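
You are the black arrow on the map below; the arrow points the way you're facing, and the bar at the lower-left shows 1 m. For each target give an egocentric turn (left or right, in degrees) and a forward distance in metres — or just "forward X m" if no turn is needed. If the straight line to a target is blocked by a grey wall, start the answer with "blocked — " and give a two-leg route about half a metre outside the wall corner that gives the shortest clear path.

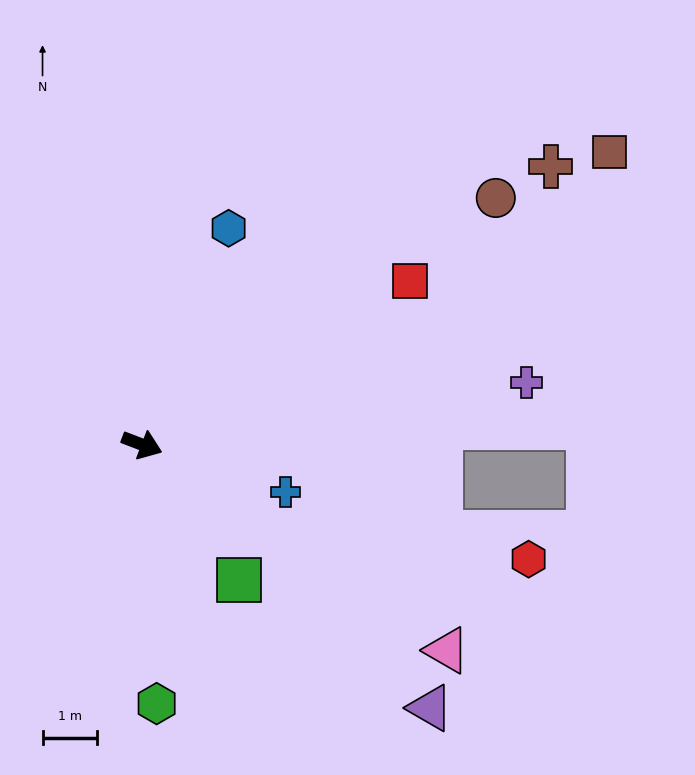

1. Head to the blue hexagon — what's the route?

turn left 89°, forward 4.3 m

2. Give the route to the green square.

turn right 34°, forward 3.1 m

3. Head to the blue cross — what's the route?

turn left 3°, forward 2.8 m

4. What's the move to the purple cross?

turn left 30°, forward 7.2 m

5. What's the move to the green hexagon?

turn right 66°, forward 4.8 m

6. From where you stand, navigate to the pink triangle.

turn right 13°, forward 6.8 m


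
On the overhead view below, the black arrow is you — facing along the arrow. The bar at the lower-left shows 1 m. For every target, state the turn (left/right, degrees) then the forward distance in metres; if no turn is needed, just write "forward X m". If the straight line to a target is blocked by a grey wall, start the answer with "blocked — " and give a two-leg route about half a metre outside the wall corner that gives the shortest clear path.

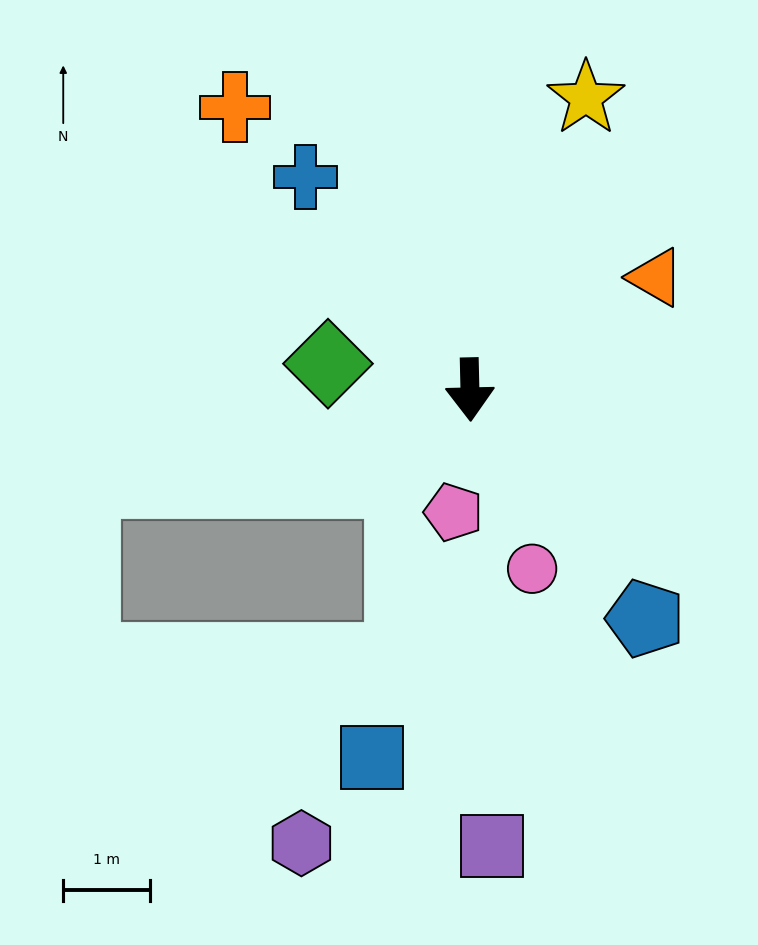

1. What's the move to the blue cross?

turn right 144°, forward 3.1 m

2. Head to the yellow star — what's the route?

turn left 157°, forward 3.6 m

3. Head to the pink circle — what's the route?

turn left 18°, forward 2.2 m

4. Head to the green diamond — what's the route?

turn right 102°, forward 1.7 m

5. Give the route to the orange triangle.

turn left 120°, forward 2.5 m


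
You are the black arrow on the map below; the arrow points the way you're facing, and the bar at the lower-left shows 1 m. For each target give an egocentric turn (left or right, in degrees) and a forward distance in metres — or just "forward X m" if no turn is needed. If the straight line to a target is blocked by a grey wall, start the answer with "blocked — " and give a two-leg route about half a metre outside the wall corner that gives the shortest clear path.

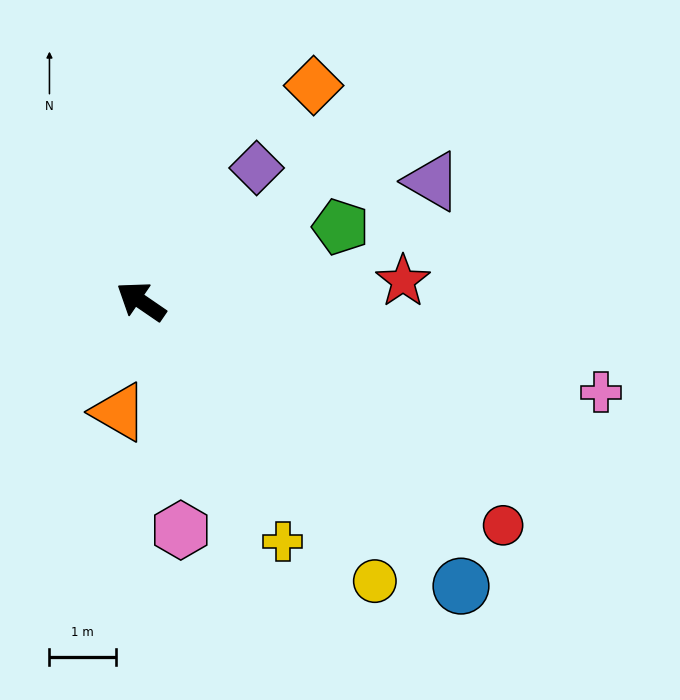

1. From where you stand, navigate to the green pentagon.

turn right 125°, forward 3.2 m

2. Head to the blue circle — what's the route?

turn left 173°, forward 6.4 m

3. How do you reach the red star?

turn right 141°, forward 3.9 m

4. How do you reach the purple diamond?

turn right 97°, forward 2.6 m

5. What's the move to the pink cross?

turn right 157°, forward 7.0 m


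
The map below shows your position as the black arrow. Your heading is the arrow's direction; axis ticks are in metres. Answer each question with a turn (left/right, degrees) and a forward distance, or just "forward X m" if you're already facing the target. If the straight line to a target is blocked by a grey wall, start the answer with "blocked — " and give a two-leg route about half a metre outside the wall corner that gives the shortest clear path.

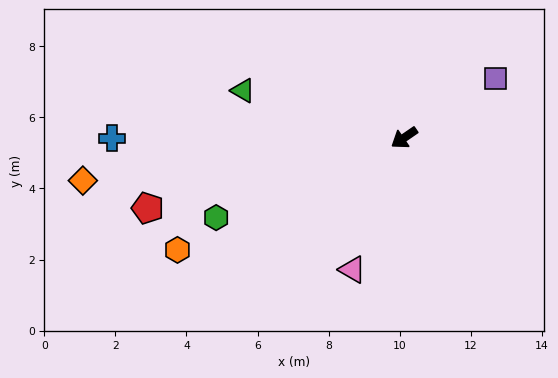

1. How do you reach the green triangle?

turn right 51°, forward 4.7 m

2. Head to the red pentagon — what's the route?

turn right 19°, forward 7.5 m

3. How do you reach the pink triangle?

turn left 34°, forward 4.0 m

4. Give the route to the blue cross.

turn right 34°, forward 8.2 m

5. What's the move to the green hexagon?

turn right 12°, forward 5.7 m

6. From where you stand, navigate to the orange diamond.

turn right 27°, forward 9.1 m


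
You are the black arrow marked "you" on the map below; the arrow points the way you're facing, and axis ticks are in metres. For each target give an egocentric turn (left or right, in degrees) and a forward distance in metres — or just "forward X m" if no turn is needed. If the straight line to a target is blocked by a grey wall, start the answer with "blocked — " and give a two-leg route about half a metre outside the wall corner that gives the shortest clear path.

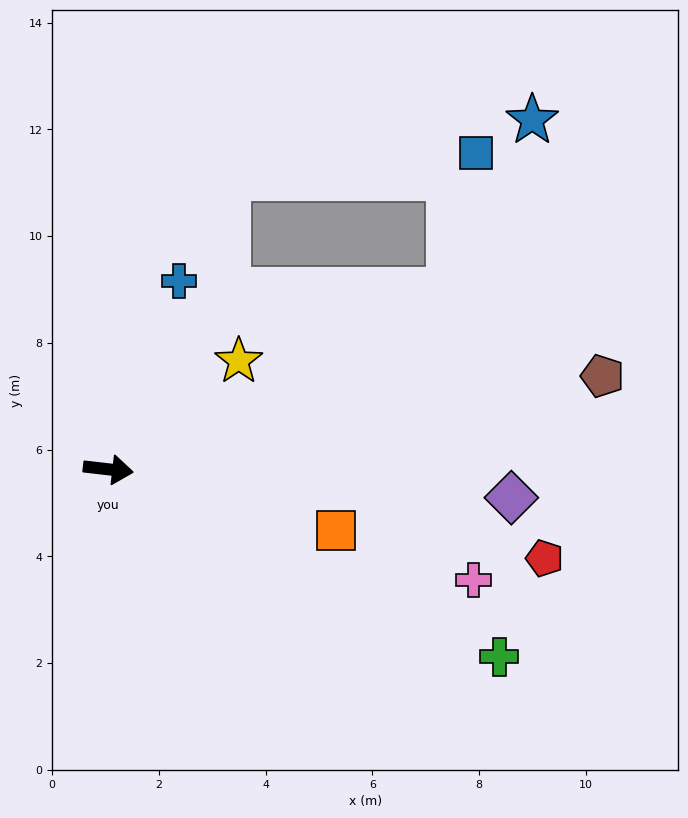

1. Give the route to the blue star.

blocked — turn left 34°, forward 7.2 m, then turn left 37°, forward 3.5 m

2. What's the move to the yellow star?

turn left 46°, forward 3.2 m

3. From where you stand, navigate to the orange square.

turn right 8°, forward 4.4 m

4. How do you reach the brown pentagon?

turn left 17°, forward 9.4 m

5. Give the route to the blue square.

blocked — turn left 34°, forward 7.2 m, then turn left 51°, forward 2.6 m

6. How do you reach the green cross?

turn right 19°, forward 8.1 m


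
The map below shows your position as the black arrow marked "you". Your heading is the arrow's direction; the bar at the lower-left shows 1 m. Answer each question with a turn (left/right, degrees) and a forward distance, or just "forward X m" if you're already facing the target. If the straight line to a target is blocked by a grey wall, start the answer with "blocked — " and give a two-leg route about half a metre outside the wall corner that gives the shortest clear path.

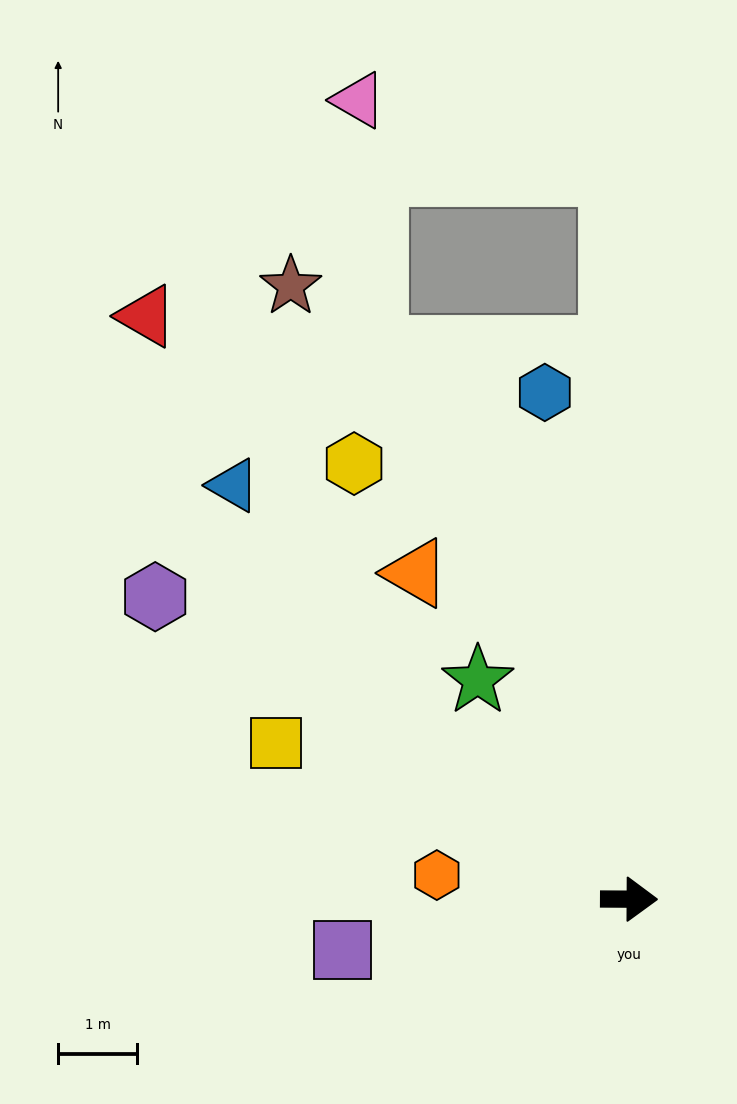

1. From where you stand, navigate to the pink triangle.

blocked — turn left 92°, forward 9.2 m, then turn left 72°, forward 3.3 m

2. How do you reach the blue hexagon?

turn left 100°, forward 6.5 m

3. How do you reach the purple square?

turn right 170°, forward 3.7 m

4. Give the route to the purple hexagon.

turn left 148°, forward 7.1 m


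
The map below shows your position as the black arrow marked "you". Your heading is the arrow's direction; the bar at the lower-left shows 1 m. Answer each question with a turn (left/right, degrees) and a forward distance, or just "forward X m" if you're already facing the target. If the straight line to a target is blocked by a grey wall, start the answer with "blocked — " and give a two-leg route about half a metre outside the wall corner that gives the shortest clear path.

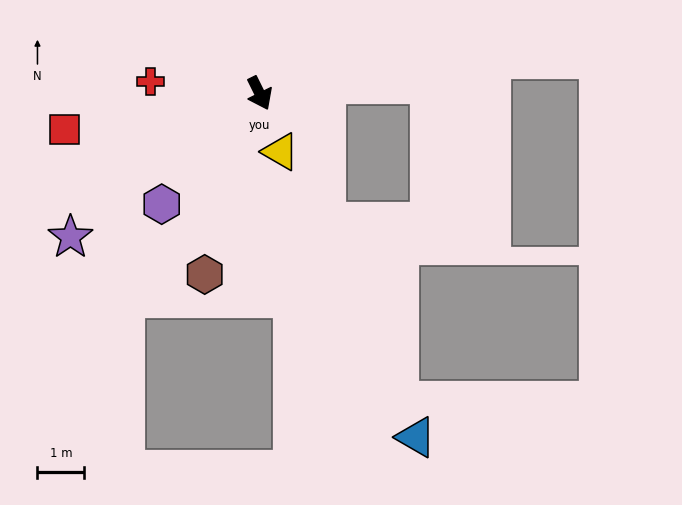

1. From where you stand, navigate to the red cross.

turn right 122°, forward 2.3 m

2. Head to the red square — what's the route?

turn right 106°, forward 4.2 m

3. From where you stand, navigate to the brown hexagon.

turn right 43°, forward 4.0 m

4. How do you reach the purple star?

turn right 79°, forward 5.1 m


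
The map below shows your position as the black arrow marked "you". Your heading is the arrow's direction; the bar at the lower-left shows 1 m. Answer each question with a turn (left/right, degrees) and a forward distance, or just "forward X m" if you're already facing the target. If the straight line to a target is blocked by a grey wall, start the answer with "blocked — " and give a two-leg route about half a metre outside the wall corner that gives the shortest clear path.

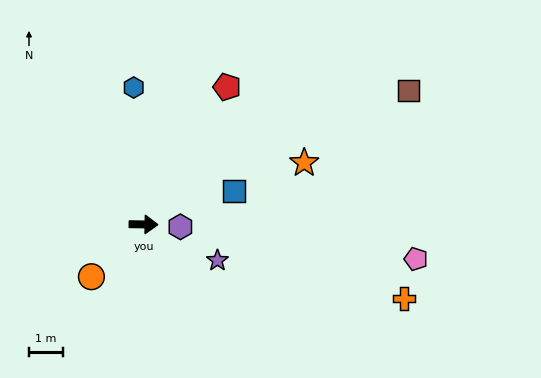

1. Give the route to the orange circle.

turn right 134°, forward 2.2 m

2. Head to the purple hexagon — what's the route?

turn right 3°, forward 1.1 m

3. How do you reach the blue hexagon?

turn left 95°, forward 4.1 m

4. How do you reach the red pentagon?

turn left 60°, forward 4.8 m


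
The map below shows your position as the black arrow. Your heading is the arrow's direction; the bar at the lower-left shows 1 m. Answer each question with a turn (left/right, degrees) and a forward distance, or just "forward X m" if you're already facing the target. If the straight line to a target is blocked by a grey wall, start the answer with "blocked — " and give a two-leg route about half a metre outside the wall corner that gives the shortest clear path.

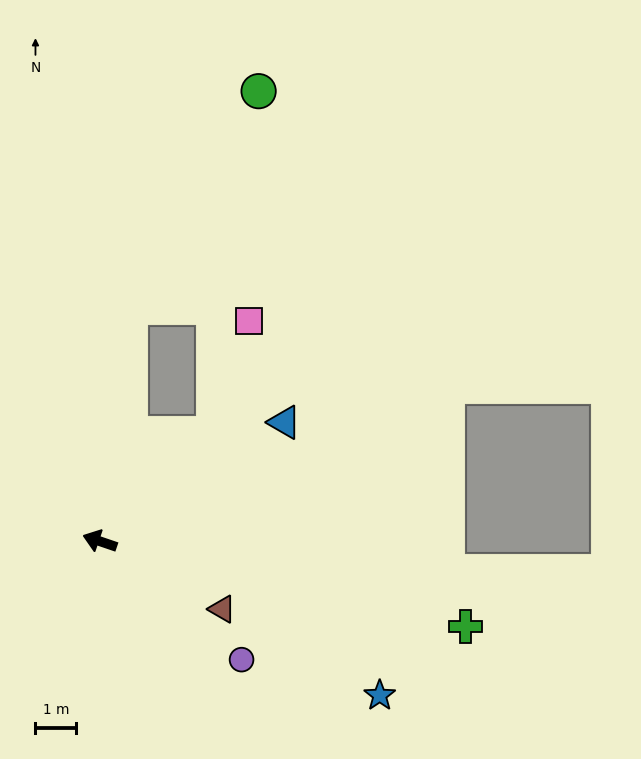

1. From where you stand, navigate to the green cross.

turn right 174°, forward 9.2 m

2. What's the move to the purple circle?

turn left 159°, forward 4.5 m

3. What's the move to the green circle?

blocked — turn right 79°, forward 5.7 m, then turn right 23°, forward 6.1 m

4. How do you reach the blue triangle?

turn right 128°, forward 5.4 m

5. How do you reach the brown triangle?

turn left 170°, forward 3.4 m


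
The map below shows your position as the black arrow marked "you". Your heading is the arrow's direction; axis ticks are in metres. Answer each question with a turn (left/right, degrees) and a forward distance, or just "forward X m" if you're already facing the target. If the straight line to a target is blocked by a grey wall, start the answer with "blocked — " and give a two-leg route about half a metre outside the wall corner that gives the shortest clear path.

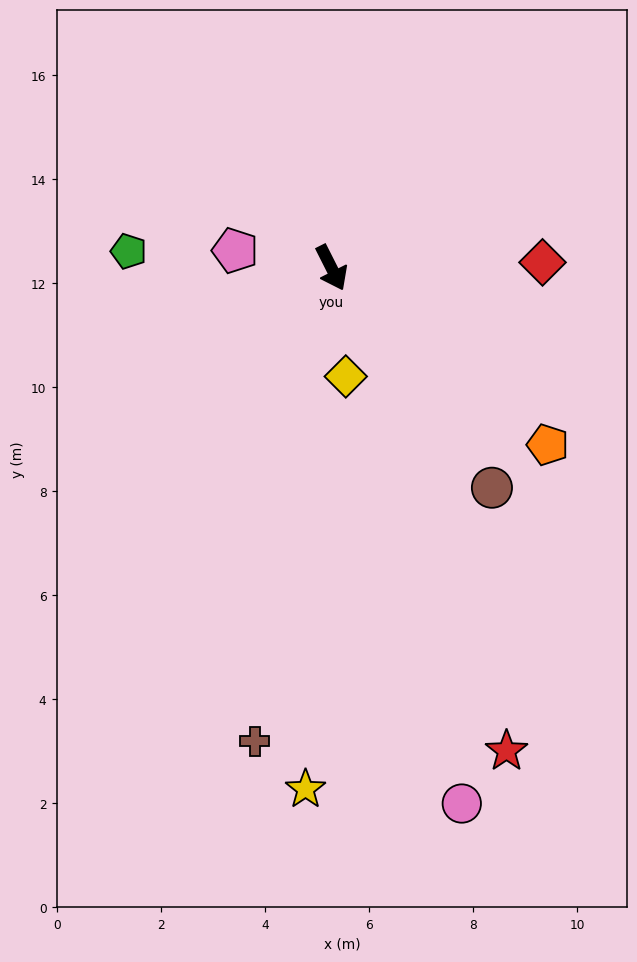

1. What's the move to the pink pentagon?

turn right 127°, forward 1.9 m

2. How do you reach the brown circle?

turn left 9°, forward 5.2 m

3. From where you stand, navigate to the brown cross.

turn right 36°, forward 9.2 m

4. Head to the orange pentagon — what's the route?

turn left 24°, forward 5.4 m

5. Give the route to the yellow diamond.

turn right 19°, forward 2.1 m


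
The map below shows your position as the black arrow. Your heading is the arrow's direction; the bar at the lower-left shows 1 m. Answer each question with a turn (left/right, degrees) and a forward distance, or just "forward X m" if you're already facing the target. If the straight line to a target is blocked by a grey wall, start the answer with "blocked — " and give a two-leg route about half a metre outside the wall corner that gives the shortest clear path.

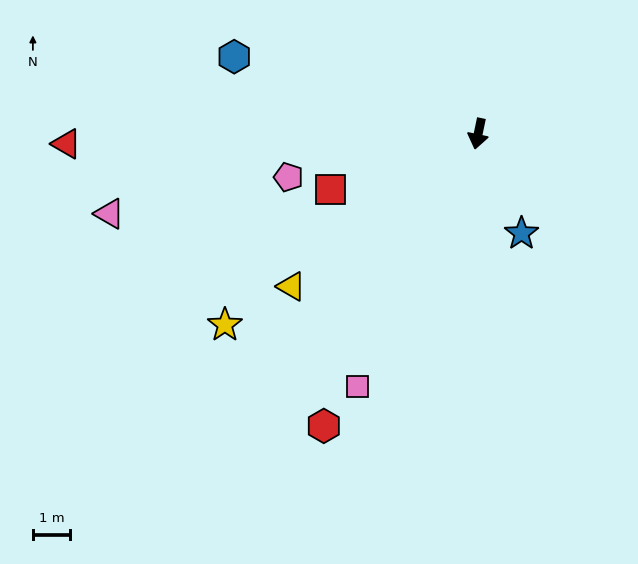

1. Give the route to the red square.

turn right 57°, forward 4.2 m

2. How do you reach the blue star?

turn left 35°, forward 2.9 m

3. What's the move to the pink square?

turn right 14°, forward 7.5 m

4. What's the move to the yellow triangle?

turn right 39°, forward 6.5 m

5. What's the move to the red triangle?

turn right 77°, forward 11.1 m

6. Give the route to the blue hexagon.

turn right 96°, forward 6.9 m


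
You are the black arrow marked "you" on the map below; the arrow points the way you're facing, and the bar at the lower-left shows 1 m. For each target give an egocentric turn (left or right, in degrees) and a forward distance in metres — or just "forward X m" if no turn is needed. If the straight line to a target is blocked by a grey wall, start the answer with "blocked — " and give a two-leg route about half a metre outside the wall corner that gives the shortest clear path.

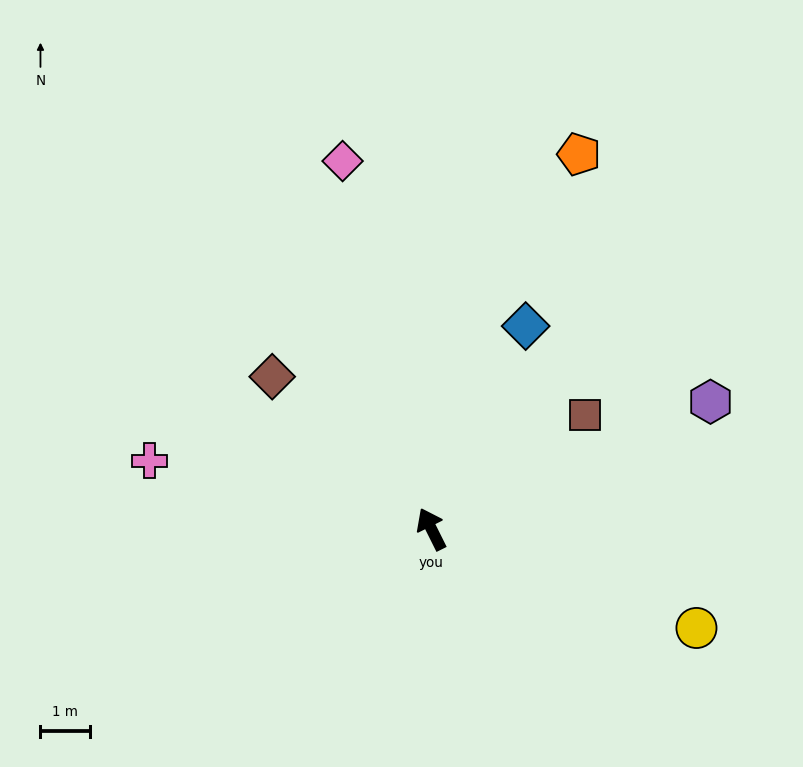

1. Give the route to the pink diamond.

turn right 13°, forward 7.7 m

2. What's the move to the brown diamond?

turn left 20°, forward 4.5 m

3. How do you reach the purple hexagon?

turn right 92°, forward 6.2 m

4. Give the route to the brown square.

turn right 80°, forward 3.9 m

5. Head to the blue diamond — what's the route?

turn right 51°, forward 4.5 m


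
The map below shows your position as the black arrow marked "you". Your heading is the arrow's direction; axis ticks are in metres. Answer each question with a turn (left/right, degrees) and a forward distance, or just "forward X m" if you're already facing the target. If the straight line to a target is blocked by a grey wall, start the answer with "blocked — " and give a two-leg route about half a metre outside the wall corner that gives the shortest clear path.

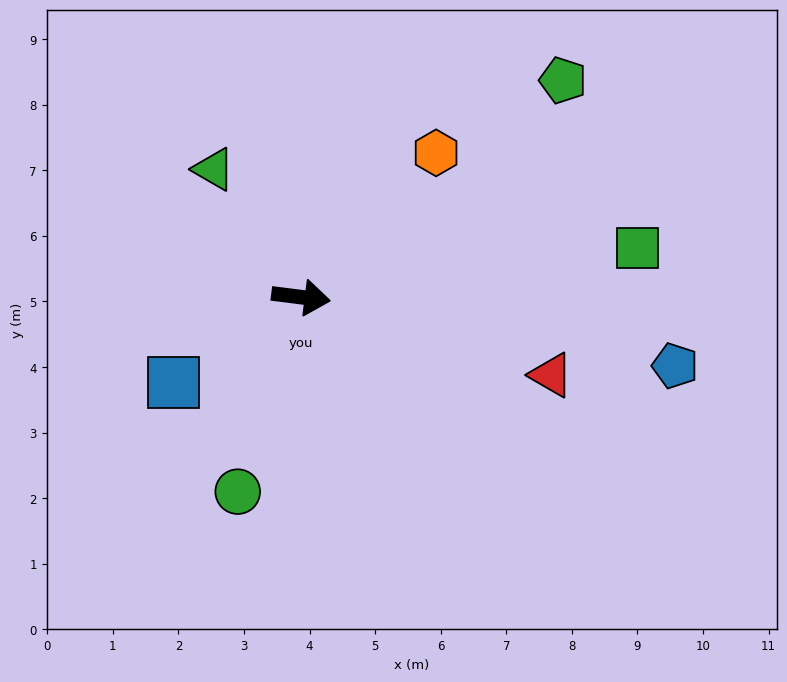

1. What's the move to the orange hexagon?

turn left 54°, forward 3.0 m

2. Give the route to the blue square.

turn right 139°, forward 2.3 m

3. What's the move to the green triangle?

turn left 132°, forward 2.4 m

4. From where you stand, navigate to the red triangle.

turn right 10°, forward 4.0 m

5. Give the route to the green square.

turn left 16°, forward 5.2 m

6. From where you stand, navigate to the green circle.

turn right 101°, forward 3.1 m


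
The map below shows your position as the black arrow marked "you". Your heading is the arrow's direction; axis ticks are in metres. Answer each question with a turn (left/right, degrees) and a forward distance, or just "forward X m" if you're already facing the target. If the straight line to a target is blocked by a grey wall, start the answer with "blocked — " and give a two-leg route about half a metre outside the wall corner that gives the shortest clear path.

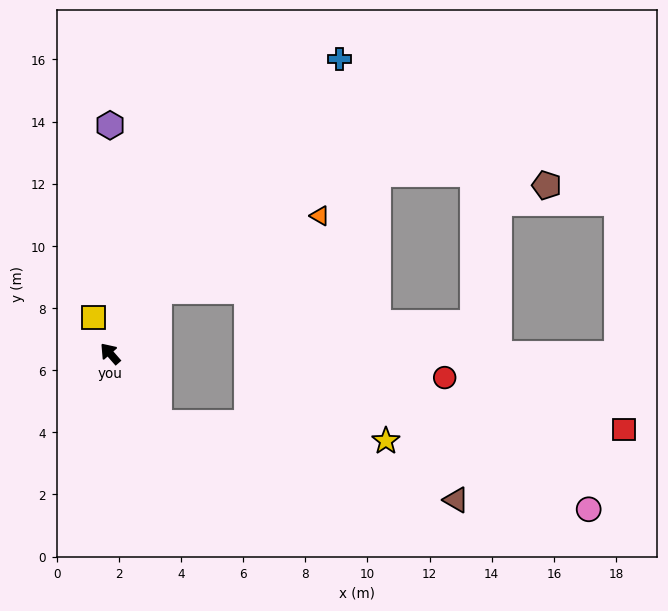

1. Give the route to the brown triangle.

blocked — turn left 174°, forward 2.7 m, then turn left 40°, forward 9.9 m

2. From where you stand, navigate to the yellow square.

turn right 16°, forward 1.3 m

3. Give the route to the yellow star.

blocked — turn left 174°, forward 2.7 m, then turn left 50°, forward 7.3 m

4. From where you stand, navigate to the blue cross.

turn right 79°, forward 12.0 m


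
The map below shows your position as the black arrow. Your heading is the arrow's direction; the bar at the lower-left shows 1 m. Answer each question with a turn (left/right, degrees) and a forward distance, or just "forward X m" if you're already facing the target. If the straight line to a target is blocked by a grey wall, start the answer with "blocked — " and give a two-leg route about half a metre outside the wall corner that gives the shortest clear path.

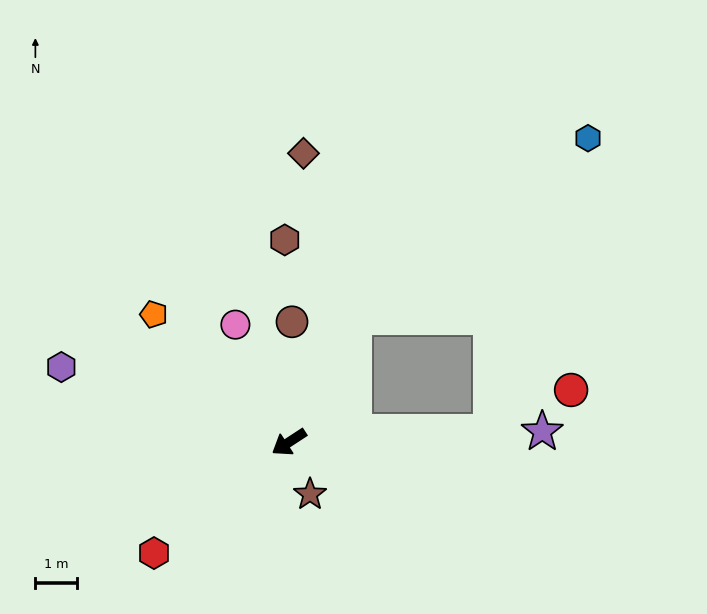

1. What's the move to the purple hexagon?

turn right 51°, forward 5.7 m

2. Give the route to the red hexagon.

turn left 6°, forward 4.2 m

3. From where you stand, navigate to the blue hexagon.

blocked — turn right 151°, forward 3.3 m, then turn right 25°, forward 7.0 m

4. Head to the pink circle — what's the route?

turn right 99°, forward 3.1 m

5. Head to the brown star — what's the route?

turn left 79°, forward 1.3 m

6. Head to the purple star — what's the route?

turn left 149°, forward 6.0 m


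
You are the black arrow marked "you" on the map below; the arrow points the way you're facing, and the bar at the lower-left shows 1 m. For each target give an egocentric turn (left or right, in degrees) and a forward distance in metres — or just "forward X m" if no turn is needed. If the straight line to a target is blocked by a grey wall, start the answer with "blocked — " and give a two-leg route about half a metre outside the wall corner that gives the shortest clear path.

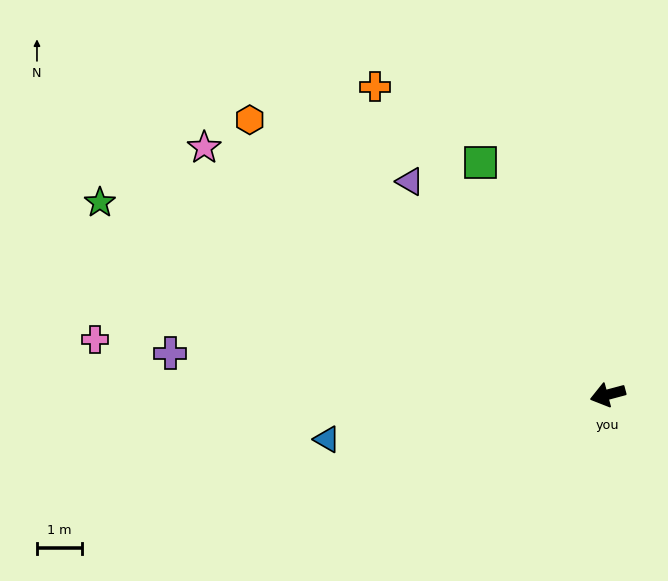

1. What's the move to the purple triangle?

turn right 62°, forward 6.5 m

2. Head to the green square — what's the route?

turn right 76°, forward 5.9 m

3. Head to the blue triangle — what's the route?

turn right 6°, forward 6.4 m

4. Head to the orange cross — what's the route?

turn right 68°, forward 8.6 m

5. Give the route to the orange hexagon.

turn right 52°, forward 10.1 m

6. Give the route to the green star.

turn right 36°, forward 12.2 m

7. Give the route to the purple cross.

turn right 20°, forward 9.8 m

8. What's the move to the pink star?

turn right 46°, forward 10.6 m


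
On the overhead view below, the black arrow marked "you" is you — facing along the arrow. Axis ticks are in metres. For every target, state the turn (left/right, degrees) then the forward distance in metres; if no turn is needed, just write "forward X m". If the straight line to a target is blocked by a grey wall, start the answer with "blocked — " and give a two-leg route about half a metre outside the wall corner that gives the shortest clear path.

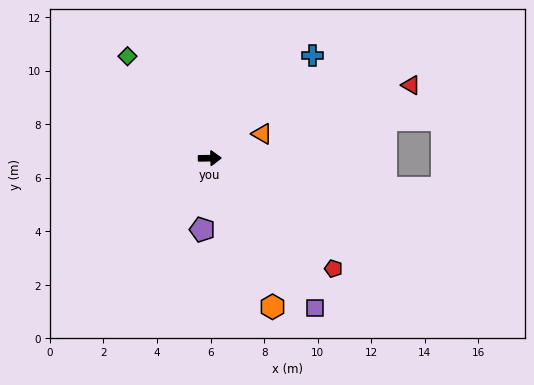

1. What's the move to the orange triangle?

turn left 24°, forward 2.2 m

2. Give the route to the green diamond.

turn left 128°, forward 4.9 m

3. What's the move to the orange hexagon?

turn right 68°, forward 6.0 m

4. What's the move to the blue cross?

turn left 44°, forward 5.4 m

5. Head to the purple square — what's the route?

turn right 56°, forward 6.8 m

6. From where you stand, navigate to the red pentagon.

turn right 43°, forward 6.2 m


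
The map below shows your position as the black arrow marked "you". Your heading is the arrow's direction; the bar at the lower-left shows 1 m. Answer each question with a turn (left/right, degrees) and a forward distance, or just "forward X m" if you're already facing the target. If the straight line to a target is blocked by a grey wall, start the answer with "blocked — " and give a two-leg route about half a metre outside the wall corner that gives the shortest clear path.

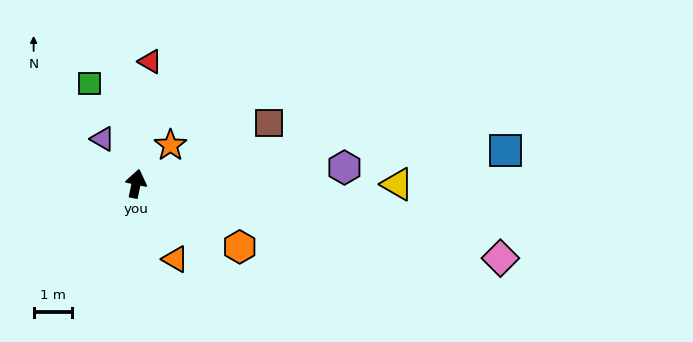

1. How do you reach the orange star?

turn right 30°, forward 1.4 m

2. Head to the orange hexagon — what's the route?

turn right 110°, forward 3.2 m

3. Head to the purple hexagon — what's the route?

turn right 74°, forward 5.5 m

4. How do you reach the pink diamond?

turn right 90°, forward 9.8 m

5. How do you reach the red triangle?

turn left 5°, forward 3.2 m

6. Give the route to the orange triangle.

turn right 141°, forward 2.2 m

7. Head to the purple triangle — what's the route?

turn left 49°, forward 1.5 m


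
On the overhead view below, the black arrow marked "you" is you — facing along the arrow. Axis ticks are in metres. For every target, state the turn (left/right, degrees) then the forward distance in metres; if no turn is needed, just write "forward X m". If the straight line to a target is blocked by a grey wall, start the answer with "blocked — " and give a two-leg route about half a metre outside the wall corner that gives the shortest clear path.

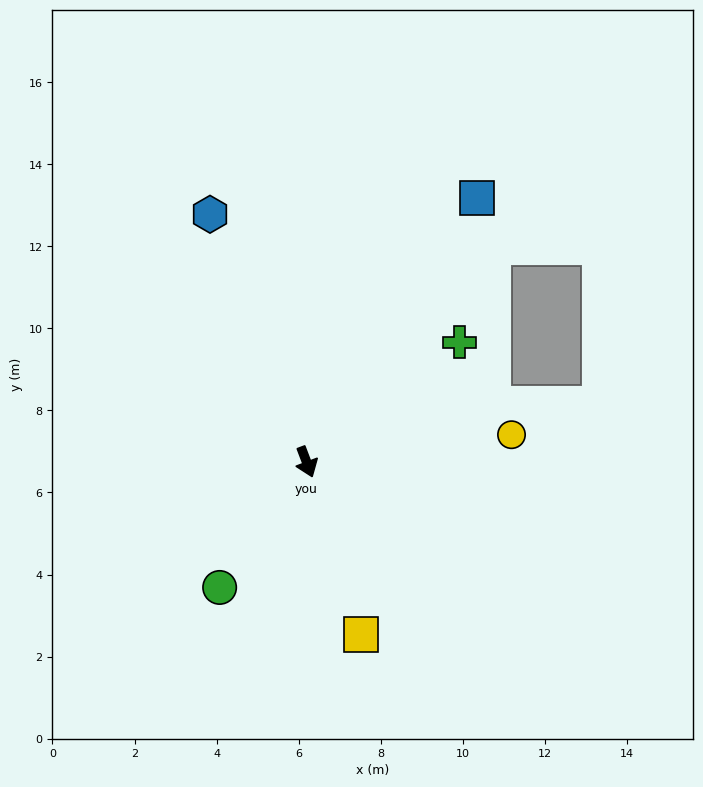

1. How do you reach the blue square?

turn left 126°, forward 7.7 m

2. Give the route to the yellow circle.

turn left 77°, forward 5.0 m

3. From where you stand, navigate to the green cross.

turn left 107°, forward 4.7 m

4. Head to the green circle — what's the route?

turn right 56°, forward 3.7 m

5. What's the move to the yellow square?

turn right 3°, forward 4.4 m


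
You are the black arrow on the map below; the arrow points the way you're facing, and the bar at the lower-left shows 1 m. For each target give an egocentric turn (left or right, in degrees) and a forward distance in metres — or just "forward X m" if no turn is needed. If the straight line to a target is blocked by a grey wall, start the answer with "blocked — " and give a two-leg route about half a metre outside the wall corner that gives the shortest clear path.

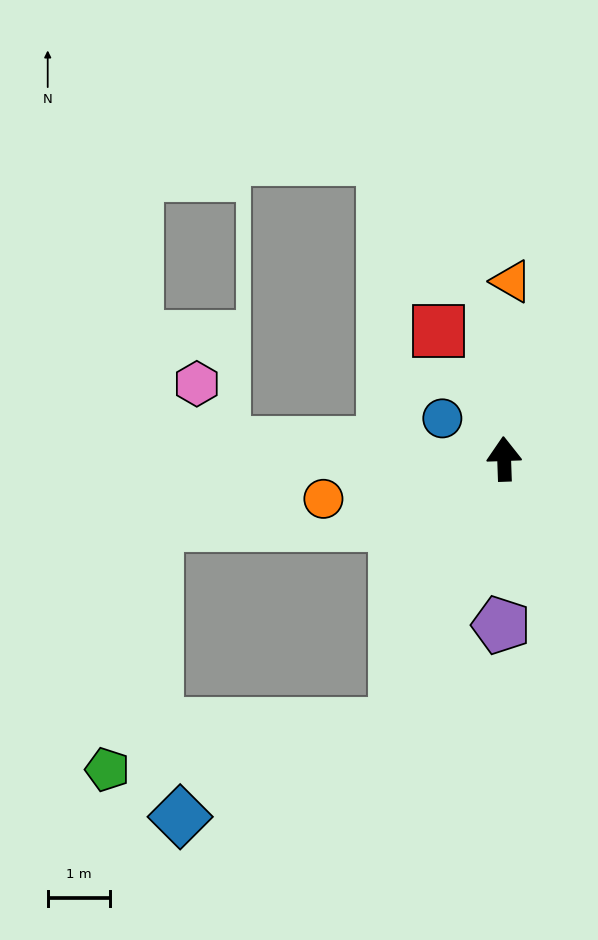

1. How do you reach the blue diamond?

blocked — turn left 156°, forward 4.6 m, then turn right 45°, forward 3.8 m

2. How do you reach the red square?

turn left 25°, forward 2.3 m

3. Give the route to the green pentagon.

blocked — turn left 156°, forward 4.6 m, then turn right 59°, forward 4.7 m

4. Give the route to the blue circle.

turn left 55°, forward 1.2 m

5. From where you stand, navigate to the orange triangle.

turn right 4°, forward 2.9 m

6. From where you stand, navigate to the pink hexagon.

blocked — turn left 85°, forward 4.5 m, then turn right 62°, forward 1.1 m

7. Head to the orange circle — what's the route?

turn left 100°, forward 3.0 m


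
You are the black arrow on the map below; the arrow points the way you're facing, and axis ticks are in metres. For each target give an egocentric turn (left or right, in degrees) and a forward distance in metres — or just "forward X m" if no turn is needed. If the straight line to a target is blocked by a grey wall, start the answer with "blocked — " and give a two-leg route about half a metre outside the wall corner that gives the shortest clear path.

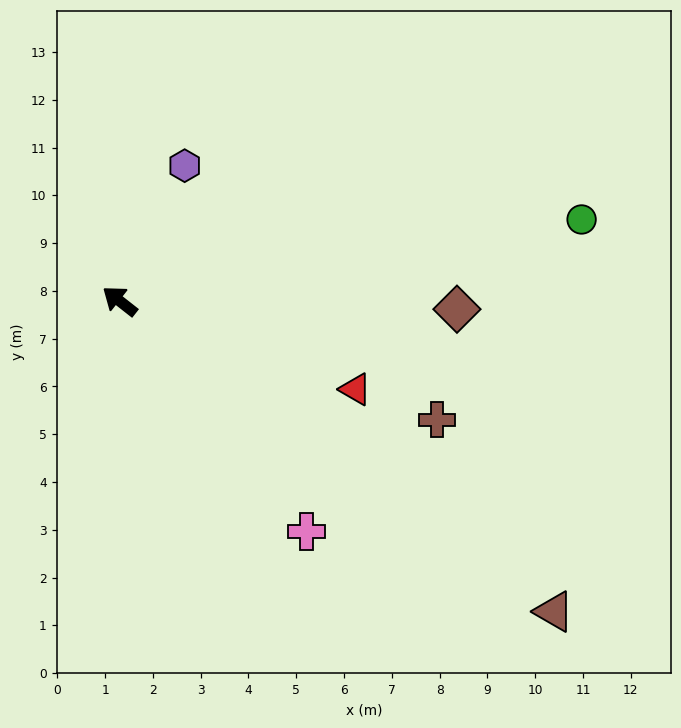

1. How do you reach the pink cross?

turn left 167°, forward 6.2 m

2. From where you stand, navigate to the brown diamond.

turn right 143°, forward 7.1 m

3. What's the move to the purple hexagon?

turn right 78°, forward 3.1 m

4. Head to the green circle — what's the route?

turn right 132°, forward 9.8 m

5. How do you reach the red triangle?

turn right 162°, forward 5.3 m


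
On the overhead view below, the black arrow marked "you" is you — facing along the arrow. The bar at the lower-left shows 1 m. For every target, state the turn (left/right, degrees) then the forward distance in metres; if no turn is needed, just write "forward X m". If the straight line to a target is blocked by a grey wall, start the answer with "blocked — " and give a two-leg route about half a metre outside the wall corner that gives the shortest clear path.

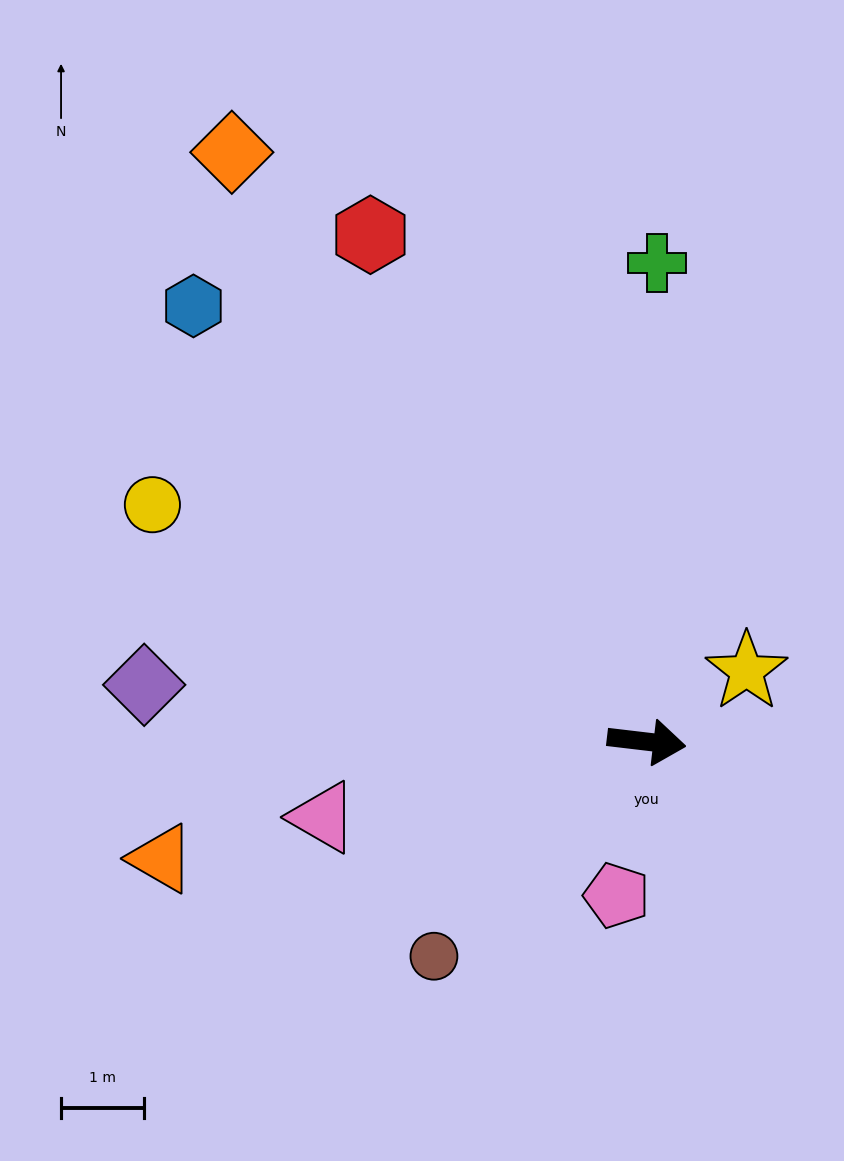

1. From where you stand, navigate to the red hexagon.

turn left 125°, forward 6.9 m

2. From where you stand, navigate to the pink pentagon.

turn right 94°, forward 1.9 m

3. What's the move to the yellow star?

turn left 42°, forward 1.5 m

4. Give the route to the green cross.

turn left 95°, forward 5.8 m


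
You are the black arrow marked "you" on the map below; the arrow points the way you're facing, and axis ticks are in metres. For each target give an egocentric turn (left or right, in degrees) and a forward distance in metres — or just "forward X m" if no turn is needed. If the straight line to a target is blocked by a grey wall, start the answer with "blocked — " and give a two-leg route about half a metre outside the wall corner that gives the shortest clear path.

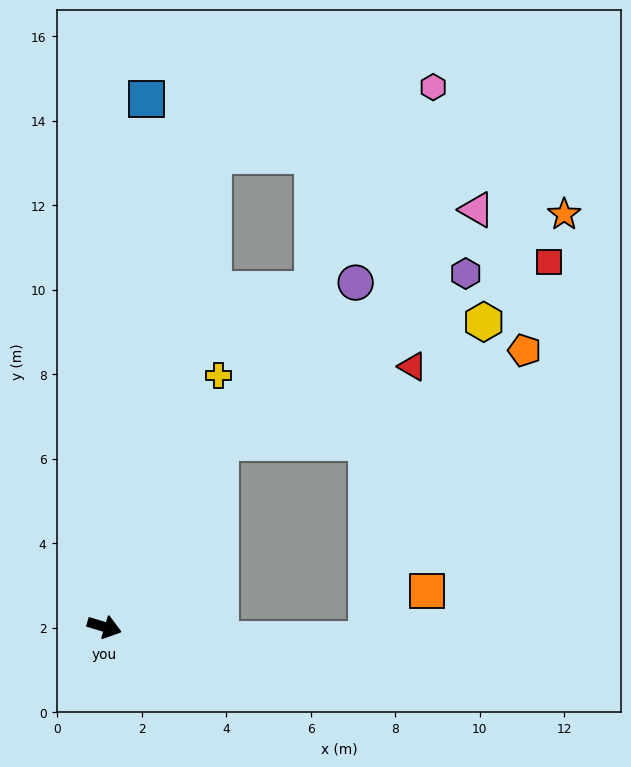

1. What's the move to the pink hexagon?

turn left 75°, forward 15.0 m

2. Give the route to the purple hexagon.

blocked — turn left 74°, forward 5.2 m, then turn right 23°, forward 7.0 m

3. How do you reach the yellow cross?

turn left 82°, forward 6.5 m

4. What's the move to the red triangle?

blocked — turn left 74°, forward 5.2 m, then turn right 35°, forward 4.9 m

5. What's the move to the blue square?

turn left 102°, forward 12.5 m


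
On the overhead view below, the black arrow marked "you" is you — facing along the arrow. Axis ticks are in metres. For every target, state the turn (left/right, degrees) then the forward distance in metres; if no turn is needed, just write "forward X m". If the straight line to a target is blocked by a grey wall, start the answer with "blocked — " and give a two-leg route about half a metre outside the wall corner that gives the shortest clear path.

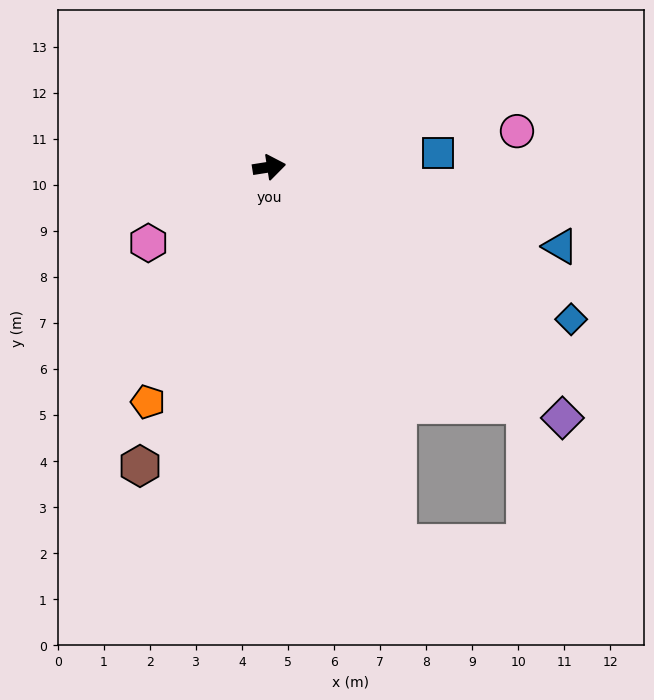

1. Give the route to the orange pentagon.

turn right 126°, forward 5.7 m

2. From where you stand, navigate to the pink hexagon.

turn right 157°, forward 3.1 m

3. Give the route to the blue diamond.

turn right 36°, forward 7.3 m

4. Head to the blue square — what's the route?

turn right 4°, forward 3.7 m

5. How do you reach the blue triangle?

turn right 24°, forward 6.6 m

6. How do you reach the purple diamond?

turn right 49°, forward 8.4 m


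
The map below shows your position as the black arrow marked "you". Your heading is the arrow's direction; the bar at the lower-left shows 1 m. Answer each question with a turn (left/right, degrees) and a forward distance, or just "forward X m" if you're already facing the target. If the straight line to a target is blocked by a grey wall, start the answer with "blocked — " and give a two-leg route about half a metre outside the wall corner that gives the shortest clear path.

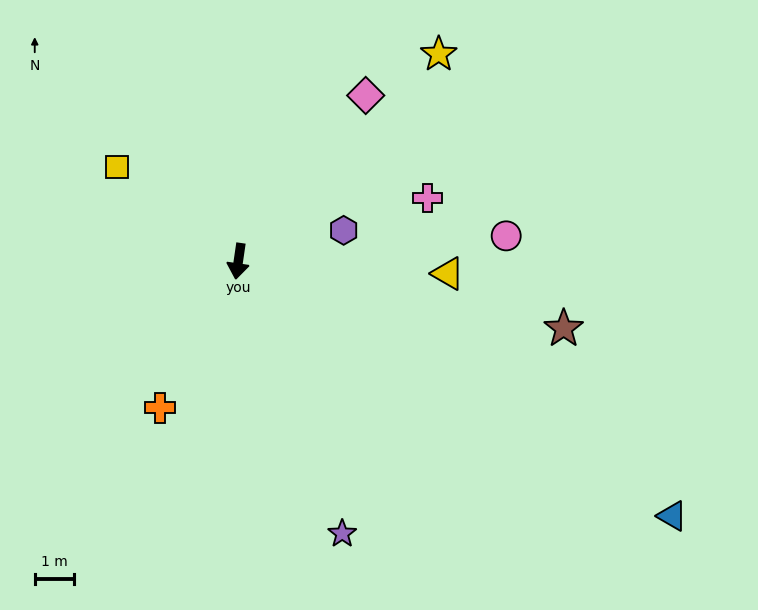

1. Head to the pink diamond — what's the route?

turn left 151°, forward 5.3 m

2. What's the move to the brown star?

turn left 87°, forward 8.4 m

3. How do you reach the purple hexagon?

turn left 115°, forward 2.8 m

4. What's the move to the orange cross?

turn right 20°, forward 4.2 m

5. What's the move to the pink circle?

turn left 104°, forward 6.8 m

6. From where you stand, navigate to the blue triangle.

turn left 68°, forward 12.8 m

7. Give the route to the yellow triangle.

turn left 95°, forward 5.3 m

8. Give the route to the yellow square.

turn right 119°, forward 3.9 m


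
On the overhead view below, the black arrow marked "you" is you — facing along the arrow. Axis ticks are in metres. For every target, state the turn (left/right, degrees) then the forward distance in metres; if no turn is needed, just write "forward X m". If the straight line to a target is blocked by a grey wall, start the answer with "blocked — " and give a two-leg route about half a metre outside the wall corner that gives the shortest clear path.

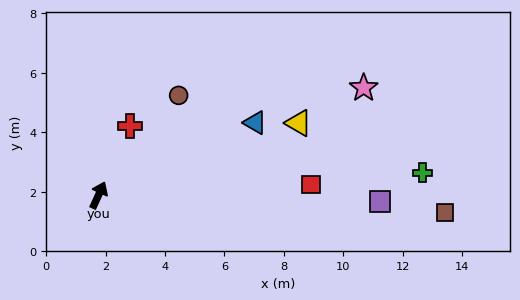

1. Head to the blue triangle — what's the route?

turn right 41°, forward 5.8 m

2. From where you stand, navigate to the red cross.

forward 2.6 m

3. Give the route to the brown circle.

turn right 14°, forward 4.3 m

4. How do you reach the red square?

turn right 63°, forward 7.2 m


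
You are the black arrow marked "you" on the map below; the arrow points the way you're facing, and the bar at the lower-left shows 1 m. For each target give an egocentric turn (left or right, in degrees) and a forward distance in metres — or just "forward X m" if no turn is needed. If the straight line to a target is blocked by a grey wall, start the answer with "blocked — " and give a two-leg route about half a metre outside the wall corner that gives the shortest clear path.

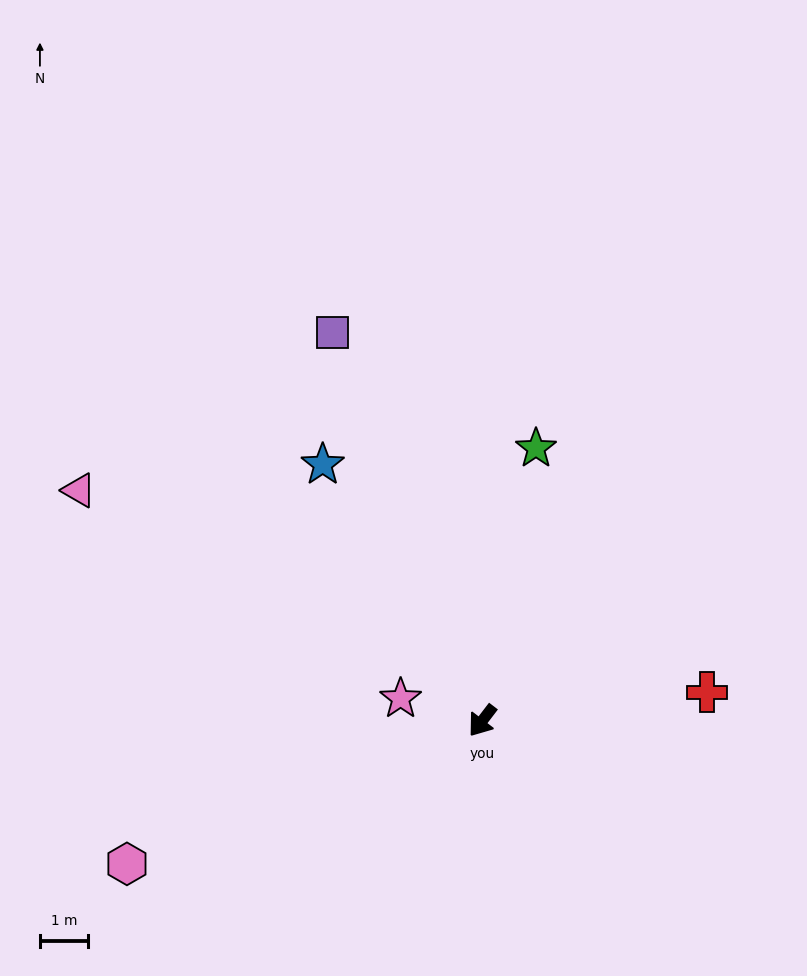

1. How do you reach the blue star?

turn right 111°, forward 6.2 m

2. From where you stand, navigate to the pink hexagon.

turn right 31°, forward 7.9 m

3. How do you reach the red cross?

turn left 135°, forward 4.7 m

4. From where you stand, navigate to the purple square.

turn right 121°, forward 8.6 m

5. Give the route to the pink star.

turn right 68°, forward 1.8 m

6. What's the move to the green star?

turn right 154°, forward 5.7 m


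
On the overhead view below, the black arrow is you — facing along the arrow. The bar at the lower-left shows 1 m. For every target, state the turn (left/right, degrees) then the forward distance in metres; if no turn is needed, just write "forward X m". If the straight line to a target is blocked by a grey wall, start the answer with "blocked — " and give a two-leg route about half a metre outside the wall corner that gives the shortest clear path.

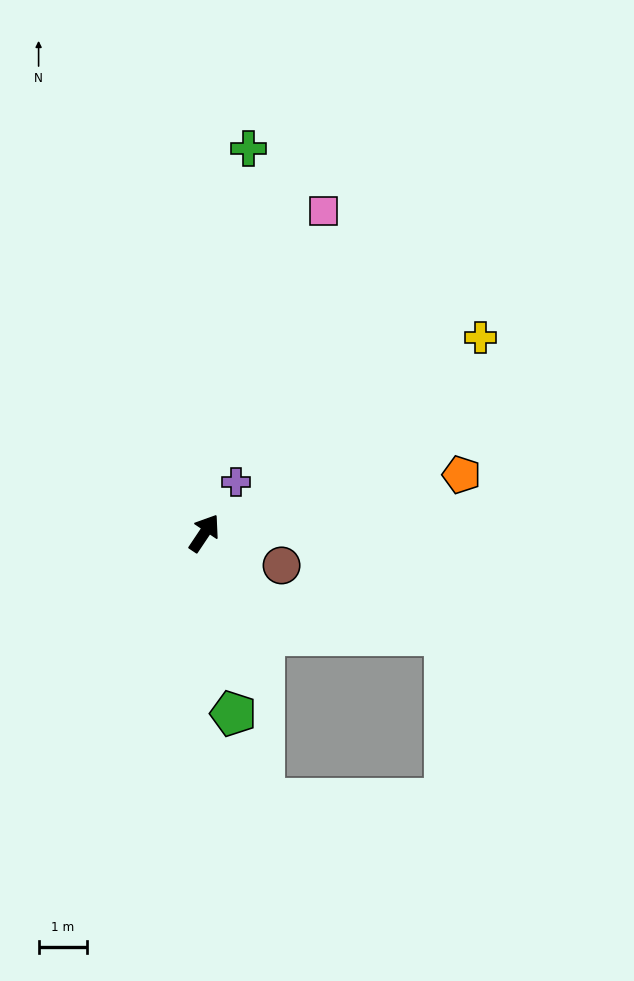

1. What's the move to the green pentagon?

turn right 137°, forward 3.8 m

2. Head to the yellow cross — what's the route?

turn right 21°, forward 7.0 m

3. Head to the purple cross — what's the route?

turn left 2°, forward 1.2 m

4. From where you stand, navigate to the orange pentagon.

turn right 43°, forward 5.5 m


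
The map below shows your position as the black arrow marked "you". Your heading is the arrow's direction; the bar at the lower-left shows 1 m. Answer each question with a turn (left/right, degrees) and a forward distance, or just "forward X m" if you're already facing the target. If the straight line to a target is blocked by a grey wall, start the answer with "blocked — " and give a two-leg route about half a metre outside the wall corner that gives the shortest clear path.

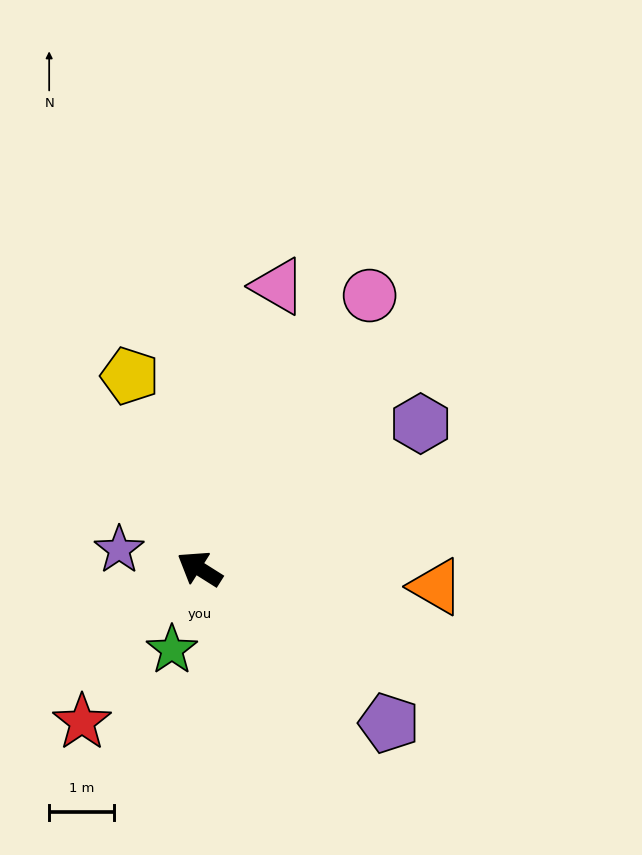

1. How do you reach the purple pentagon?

turn left 173°, forward 3.8 m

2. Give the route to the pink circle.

turn right 90°, forward 5.0 m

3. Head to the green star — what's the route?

turn left 103°, forward 1.3 m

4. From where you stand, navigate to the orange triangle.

turn right 152°, forward 3.7 m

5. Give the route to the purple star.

turn left 19°, forward 1.3 m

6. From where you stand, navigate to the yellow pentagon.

turn right 38°, forward 3.2 m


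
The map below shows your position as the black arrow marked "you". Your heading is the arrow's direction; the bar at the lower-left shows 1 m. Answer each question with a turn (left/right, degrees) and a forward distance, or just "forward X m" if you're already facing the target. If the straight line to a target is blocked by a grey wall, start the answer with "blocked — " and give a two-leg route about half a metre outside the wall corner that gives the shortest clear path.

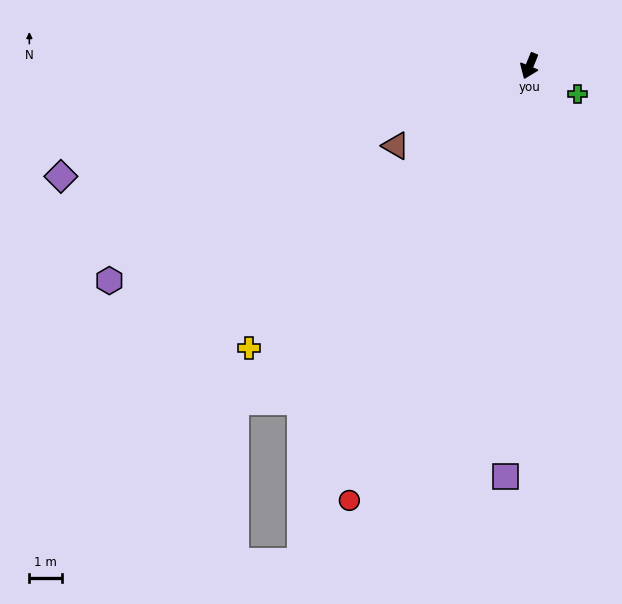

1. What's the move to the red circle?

forward 14.2 m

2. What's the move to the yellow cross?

turn right 23°, forward 12.0 m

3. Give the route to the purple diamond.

turn right 54°, forward 14.6 m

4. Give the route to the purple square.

turn left 19°, forward 12.4 m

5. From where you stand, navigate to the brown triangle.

turn right 37°, forward 4.7 m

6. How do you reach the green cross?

turn left 82°, forward 1.7 m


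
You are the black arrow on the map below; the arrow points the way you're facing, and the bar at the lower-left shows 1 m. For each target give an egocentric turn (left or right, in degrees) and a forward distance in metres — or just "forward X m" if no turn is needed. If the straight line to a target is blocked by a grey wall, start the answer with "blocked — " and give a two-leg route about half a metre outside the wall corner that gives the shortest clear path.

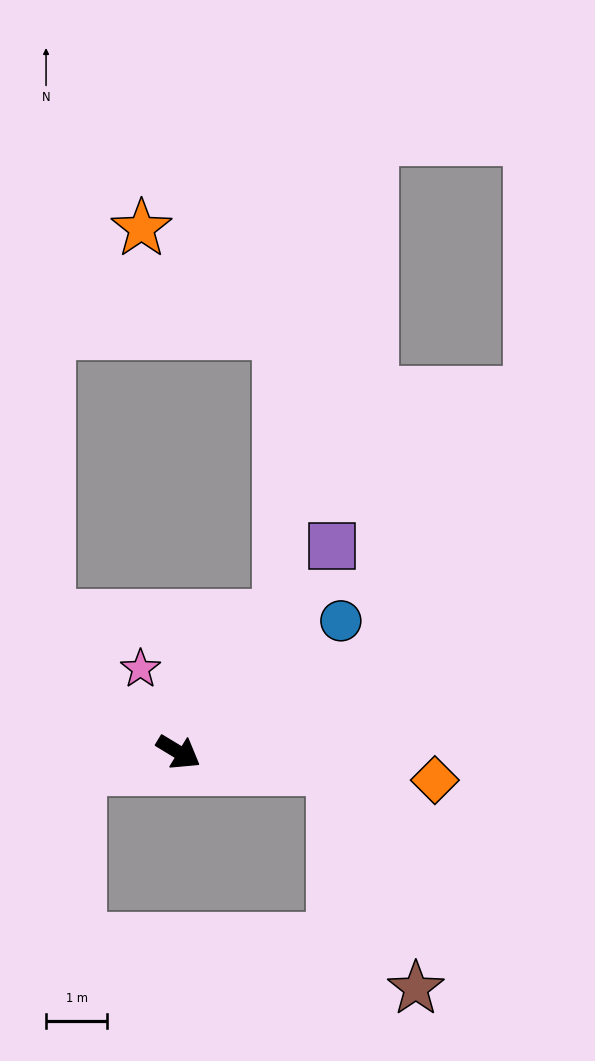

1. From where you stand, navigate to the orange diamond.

turn left 25°, forward 4.2 m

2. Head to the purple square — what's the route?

turn left 85°, forward 4.2 m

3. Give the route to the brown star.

blocked — turn left 25°, forward 2.5 m, then turn right 63°, forward 3.8 m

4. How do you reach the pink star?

turn left 146°, forward 1.5 m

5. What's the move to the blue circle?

turn left 70°, forward 3.4 m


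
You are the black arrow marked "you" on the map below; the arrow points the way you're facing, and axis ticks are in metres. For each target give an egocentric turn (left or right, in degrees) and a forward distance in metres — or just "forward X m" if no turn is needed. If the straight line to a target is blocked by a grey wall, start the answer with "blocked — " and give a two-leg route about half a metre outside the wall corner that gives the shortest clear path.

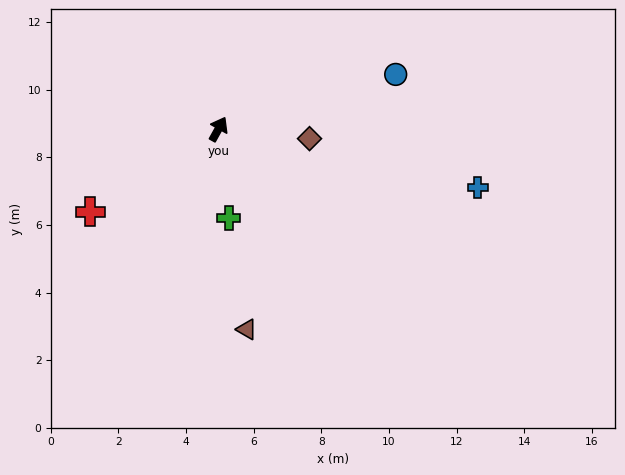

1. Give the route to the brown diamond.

turn right 67°, forward 2.7 m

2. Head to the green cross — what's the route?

turn right 144°, forward 2.7 m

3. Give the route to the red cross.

turn left 152°, forward 4.5 m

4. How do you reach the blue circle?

turn right 44°, forward 5.5 m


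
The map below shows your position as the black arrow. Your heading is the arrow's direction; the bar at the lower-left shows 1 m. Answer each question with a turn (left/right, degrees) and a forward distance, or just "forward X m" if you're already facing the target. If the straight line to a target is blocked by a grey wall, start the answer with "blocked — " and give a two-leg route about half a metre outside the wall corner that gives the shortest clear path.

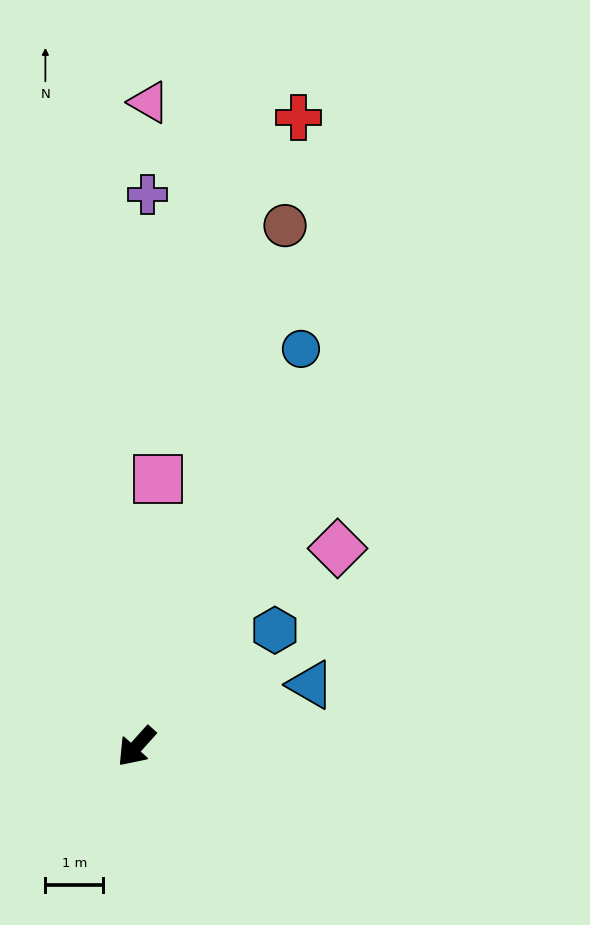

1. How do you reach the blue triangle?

turn left 152°, forward 3.2 m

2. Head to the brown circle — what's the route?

turn right 154°, forward 9.3 m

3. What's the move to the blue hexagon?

turn left 172°, forward 3.1 m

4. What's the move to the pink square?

turn right 143°, forward 4.6 m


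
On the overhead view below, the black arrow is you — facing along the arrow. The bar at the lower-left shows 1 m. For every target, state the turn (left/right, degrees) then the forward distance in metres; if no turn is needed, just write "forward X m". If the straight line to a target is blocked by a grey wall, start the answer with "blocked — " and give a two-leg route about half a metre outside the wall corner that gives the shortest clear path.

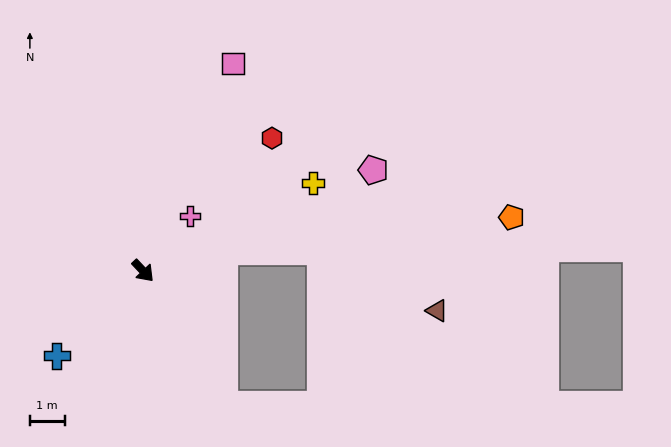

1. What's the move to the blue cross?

turn right 89°, forward 3.5 m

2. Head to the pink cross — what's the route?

turn left 96°, forward 2.1 m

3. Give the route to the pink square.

turn left 113°, forward 6.5 m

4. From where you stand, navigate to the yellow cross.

turn left 74°, forward 5.5 m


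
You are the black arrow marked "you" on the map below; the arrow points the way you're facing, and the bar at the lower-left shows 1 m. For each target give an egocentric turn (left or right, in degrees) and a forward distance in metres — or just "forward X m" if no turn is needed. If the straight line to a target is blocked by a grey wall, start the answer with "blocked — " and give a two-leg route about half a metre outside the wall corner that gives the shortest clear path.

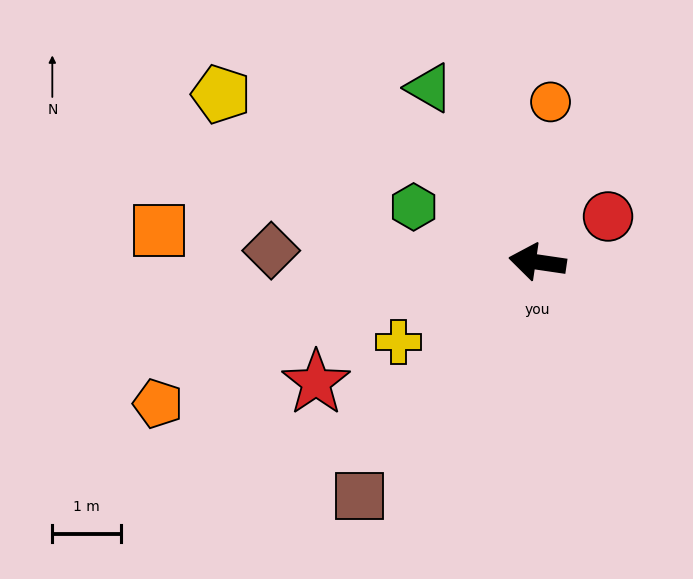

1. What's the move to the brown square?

turn left 61°, forward 4.3 m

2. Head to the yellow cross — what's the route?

turn left 38°, forward 2.3 m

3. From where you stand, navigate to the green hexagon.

turn right 16°, forward 2.0 m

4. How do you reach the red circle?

turn right 139°, forward 1.2 m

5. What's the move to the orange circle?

turn right 86°, forward 2.3 m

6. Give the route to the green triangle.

turn right 50°, forward 3.0 m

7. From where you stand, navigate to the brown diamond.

turn left 6°, forward 3.9 m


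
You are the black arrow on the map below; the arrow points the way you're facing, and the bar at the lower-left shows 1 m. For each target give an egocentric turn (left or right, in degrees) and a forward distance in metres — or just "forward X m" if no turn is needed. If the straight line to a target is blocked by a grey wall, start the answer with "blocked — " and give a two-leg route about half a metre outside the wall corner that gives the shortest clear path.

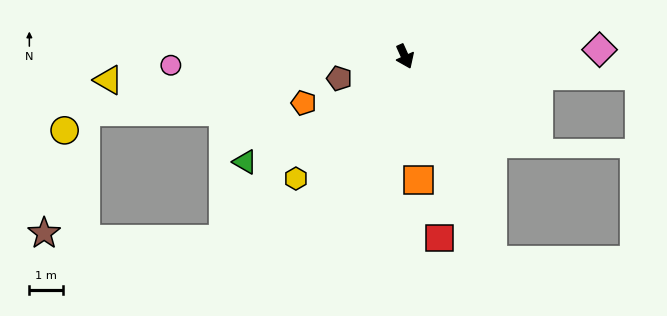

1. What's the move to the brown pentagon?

turn right 96°, forward 2.1 m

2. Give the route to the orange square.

turn right 18°, forward 3.7 m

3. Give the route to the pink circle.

turn right 112°, forward 6.9 m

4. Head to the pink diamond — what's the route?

turn left 68°, forward 5.8 m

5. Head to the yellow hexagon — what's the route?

turn right 66°, forward 4.9 m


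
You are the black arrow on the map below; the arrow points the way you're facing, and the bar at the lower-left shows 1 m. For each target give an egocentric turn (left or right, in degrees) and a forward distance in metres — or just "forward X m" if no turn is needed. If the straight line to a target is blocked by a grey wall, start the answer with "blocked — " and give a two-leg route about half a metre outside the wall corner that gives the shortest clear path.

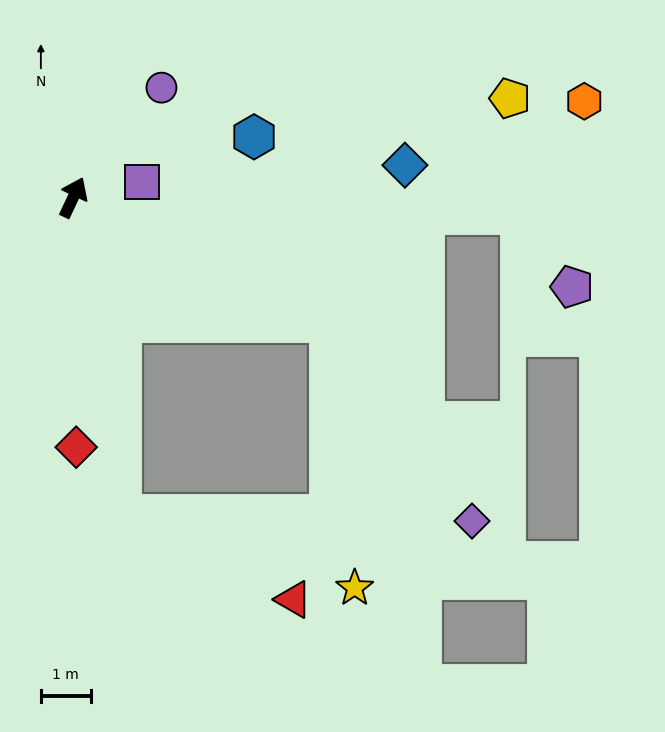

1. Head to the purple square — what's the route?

turn right 52°, forward 1.4 m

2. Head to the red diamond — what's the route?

turn right 154°, forward 5.0 m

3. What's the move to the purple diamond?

blocked — turn right 91°, forward 5.8 m, then turn right 29°, forward 4.9 m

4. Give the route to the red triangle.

blocked — turn right 146°, forward 6.5 m, then turn left 55°, forward 3.9 m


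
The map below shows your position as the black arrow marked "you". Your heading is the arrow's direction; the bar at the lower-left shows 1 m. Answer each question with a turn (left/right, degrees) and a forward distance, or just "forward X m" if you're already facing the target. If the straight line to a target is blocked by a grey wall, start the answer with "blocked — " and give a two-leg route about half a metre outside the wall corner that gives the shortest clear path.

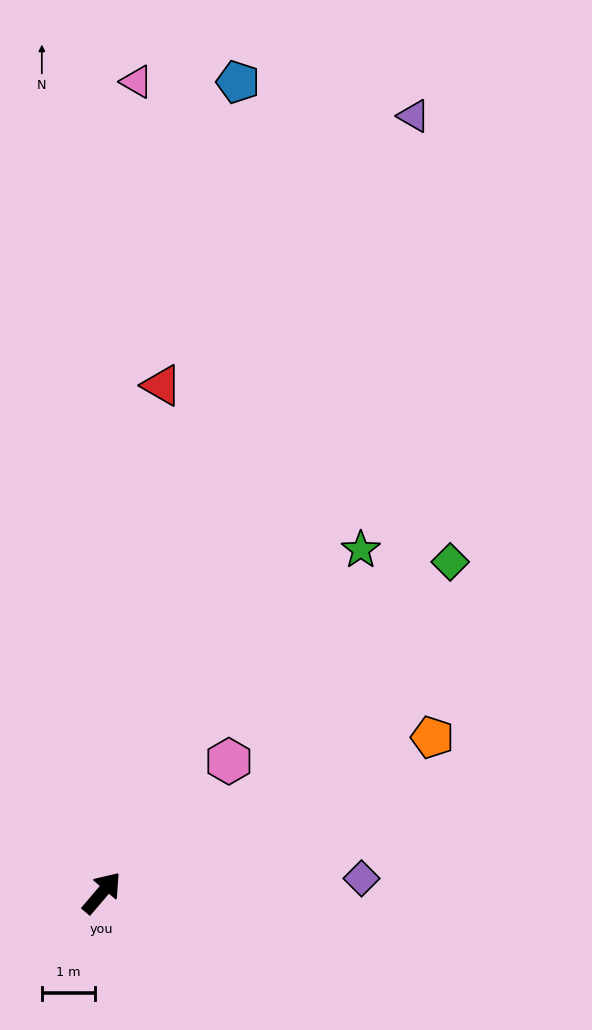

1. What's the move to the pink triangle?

turn left 38°, forward 15.4 m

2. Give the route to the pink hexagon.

turn right 4°, forward 3.5 m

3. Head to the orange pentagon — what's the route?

turn right 24°, forward 6.9 m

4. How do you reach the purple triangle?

turn left 19°, forward 15.9 m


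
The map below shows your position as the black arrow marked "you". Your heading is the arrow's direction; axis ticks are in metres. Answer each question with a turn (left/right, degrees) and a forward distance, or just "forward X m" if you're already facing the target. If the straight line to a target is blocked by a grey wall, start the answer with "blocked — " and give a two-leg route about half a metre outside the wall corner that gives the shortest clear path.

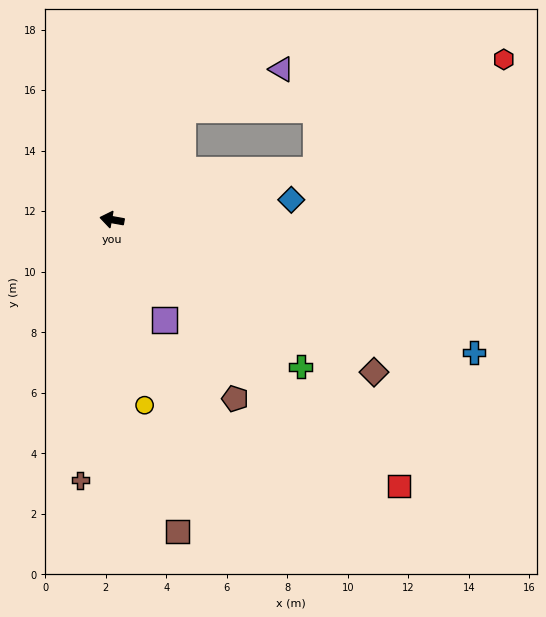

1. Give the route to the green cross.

turn left 152°, forward 7.9 m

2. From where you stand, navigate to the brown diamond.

turn left 160°, forward 10.0 m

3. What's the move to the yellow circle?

turn left 110°, forward 6.2 m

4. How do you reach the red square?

turn left 147°, forward 12.9 m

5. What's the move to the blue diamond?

turn right 164°, forward 6.0 m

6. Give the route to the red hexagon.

blocked — turn right 156°, forward 6.9 m, then turn left 17°, forward 7.2 m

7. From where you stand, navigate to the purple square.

turn left 128°, forward 3.7 m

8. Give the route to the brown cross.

turn left 93°, forward 8.7 m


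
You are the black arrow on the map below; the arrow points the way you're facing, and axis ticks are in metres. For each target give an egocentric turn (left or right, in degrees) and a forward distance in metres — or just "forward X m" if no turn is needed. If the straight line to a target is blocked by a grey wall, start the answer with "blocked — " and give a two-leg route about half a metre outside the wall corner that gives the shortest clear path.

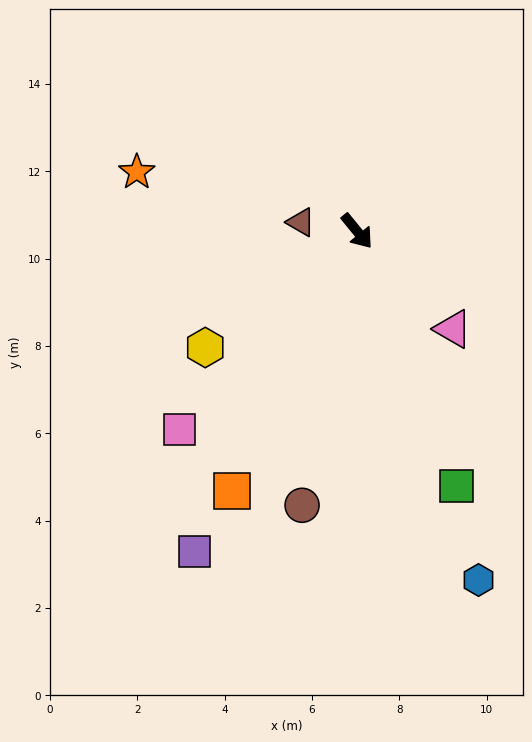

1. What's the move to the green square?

turn right 18°, forward 6.3 m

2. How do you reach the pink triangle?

turn left 5°, forward 3.1 m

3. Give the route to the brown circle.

turn right 51°, forward 6.4 m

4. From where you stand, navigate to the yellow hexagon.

turn right 92°, forward 4.4 m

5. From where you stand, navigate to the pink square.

turn right 81°, forward 6.1 m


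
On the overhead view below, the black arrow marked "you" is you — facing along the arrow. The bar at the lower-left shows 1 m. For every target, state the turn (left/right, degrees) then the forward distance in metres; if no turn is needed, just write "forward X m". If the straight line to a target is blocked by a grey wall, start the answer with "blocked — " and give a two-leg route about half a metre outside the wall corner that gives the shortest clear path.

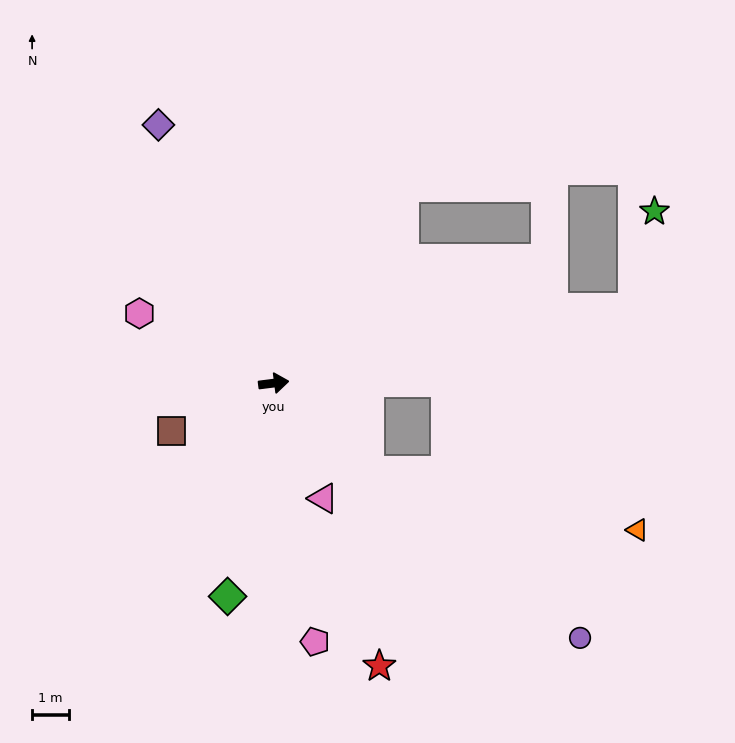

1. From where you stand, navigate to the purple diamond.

turn left 107°, forward 7.7 m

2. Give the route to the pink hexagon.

turn left 145°, forward 4.1 m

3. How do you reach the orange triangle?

blocked — turn right 50°, forward 3.6 m, then turn left 31°, forward 7.5 m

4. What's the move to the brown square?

turn right 162°, forward 3.1 m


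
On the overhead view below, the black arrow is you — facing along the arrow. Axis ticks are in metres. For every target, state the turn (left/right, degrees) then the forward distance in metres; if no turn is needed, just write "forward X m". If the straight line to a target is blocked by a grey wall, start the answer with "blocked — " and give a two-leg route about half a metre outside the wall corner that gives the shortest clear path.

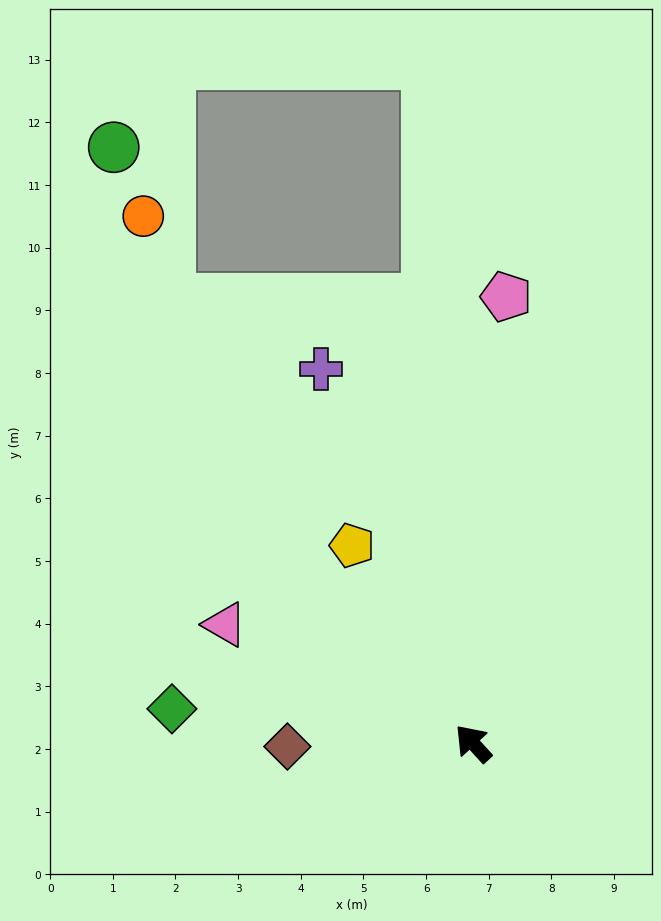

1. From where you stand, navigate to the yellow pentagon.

turn right 11°, forward 3.7 m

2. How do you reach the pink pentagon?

turn right 47°, forward 7.1 m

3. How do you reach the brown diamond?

turn left 49°, forward 3.0 m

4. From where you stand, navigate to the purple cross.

turn right 20°, forward 6.5 m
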